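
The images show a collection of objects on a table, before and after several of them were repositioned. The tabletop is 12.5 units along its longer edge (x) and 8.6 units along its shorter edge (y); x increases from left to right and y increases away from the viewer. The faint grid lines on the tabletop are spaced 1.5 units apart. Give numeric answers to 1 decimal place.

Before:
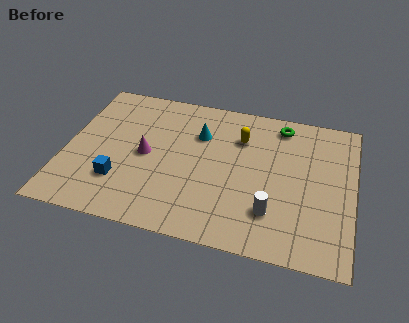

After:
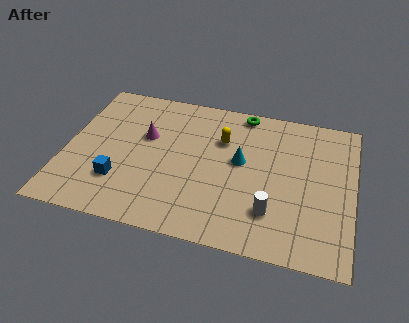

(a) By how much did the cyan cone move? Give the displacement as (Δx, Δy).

(1.9, -1.2)

From the two frames, the cyan cone sits at roughly (5.7, 6.0) before and (7.6, 4.8) after.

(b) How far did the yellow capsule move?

0.9

The yellow capsule was near (7.5, 6.2) before and (6.7, 5.9) after, so it travelled √(0.8² + 0.3²) ≈ 0.9 units.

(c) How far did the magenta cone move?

1.1

The magenta cone moved from about (3.5, 4.2) to (3.4, 5.3), a distance of √(0.1² + 1.1²) ≈ 1.1.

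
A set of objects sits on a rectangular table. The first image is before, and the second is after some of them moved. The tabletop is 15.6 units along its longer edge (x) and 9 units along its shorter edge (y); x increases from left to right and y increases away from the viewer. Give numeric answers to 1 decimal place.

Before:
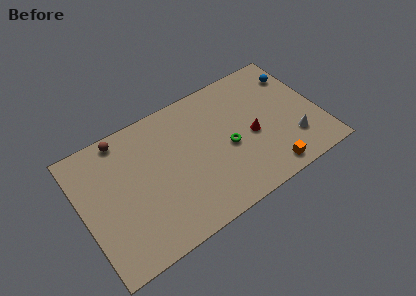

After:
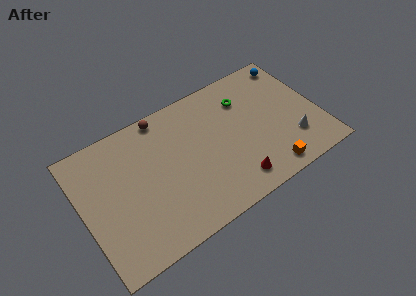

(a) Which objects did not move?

the white cone and the orange cube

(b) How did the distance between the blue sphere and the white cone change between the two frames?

+0.9

The distance was about 4.6 in the first image and 5.5 in the second, so they moved 0.9 units further apart.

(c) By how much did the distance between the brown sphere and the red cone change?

-1.3

Before: roughly 9.0 units apart; after: 7.7. That's 1.3 units closer together.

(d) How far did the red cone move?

3.0

The red cone was near (11.1, 4.0) before and (9.5, 1.5) after, so it travelled √(1.6² + 2.5²) ≈ 3.0 units.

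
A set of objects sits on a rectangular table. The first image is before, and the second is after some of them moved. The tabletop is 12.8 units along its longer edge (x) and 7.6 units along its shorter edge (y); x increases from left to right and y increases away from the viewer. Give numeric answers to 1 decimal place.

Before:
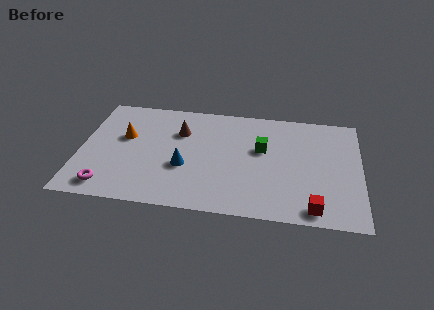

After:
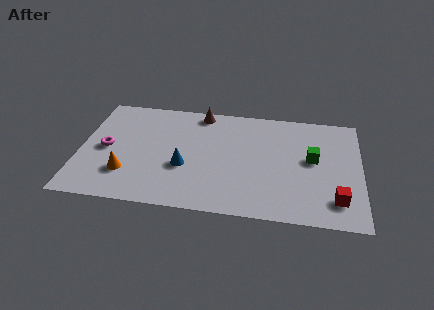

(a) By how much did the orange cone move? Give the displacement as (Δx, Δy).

(0.2, -2.5)

From the two frames, the orange cone sits at roughly (2.0, 4.6) before and (2.2, 2.1) after.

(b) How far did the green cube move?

2.3

From (8.3, 4.6) to (10.6, 4.2), the green cube covered √(2.3² + 0.4²) ≈ 2.3 units.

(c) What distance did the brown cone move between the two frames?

1.7

The brown cone moved from about (4.5, 5.3) to (5.4, 6.8), a distance of √(0.9² + 1.5²) ≈ 1.7.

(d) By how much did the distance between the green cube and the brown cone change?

+1.9

The distance was about 3.9 in the first image and 5.8 in the second, so they moved 1.9 units further apart.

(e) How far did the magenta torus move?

2.6

From (1.4, 1.1) to (1.2, 3.7), the magenta torus covered √(0.2² + 2.6²) ≈ 2.6 units.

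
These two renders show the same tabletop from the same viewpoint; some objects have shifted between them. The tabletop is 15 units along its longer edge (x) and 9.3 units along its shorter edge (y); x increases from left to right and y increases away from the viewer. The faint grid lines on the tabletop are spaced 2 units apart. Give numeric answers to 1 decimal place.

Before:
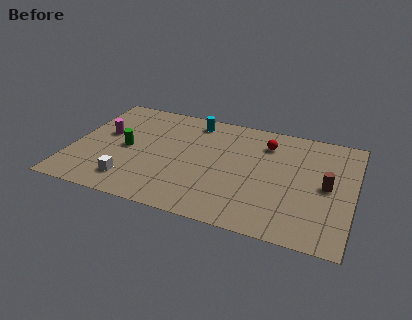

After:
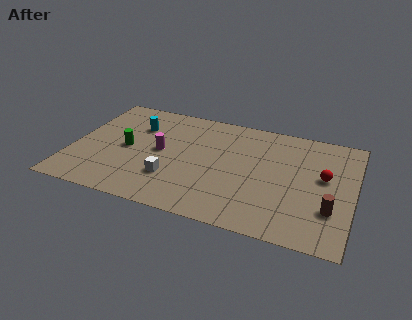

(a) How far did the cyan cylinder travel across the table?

3.3

From (6.2, 8.0) to (3.2, 6.6), the cyan cylinder covered √(3.0² + 1.4²) ≈ 3.3 units.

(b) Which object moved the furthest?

the red sphere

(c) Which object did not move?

the green cylinder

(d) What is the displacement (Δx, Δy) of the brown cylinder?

(0.3, -1.8)

The brown cylinder was at about (13.6, 4.6) and moved to about (13.9, 2.8).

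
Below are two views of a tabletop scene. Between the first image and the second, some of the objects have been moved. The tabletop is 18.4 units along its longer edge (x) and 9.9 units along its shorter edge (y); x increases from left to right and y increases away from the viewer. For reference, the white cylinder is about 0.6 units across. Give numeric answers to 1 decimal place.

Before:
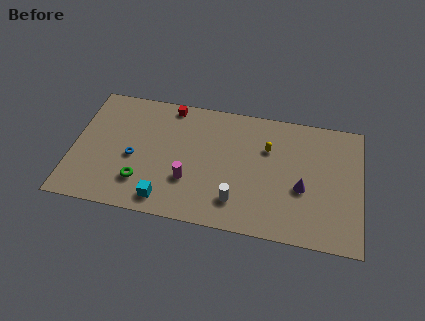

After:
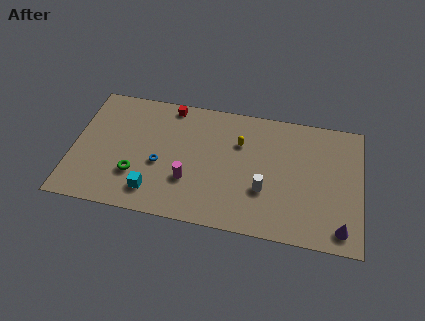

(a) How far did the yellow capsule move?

1.8

The yellow capsule moved from about (12.4, 6.7) to (10.6, 6.8), a distance of √(1.8² + 0.1²) ≈ 1.8.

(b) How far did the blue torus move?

1.7

The blue torus was near (3.9, 4.3) before and (5.6, 4.1) after, so it travelled √(1.7² + 0.2²) ≈ 1.7 units.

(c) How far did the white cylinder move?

2.1

The white cylinder was near (10.6, 2.2) before and (12.3, 3.4) after, so it travelled √(1.7² + 1.2²) ≈ 2.1 units.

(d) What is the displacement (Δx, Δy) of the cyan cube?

(-0.8, 0.5)

From the two frames, the cyan cube sits at roughly (6.1, 1.4) before and (5.3, 1.9) after.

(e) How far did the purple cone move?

3.6

The purple cone was near (14.7, 4.0) before and (17.2, 1.4) after, so it travelled √(2.5² + 2.6²) ≈ 3.6 units.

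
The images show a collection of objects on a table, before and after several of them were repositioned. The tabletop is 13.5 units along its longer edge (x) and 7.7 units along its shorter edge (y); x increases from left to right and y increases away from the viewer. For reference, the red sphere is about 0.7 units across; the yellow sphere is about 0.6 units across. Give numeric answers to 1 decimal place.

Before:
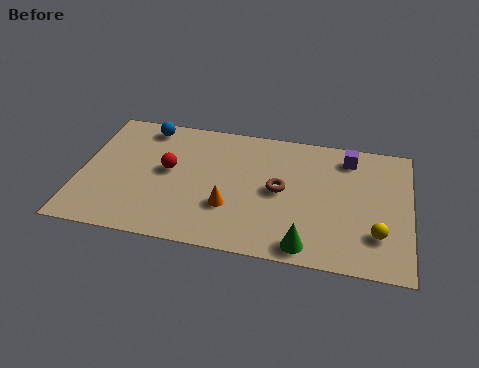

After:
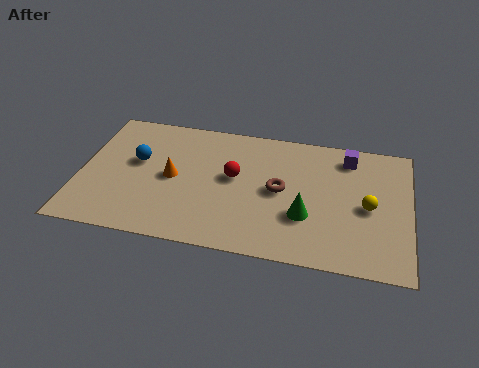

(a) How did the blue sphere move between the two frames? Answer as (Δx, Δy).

(-0.2, -2.2)

The blue sphere was at about (2.5, 6.7) and moved to about (2.3, 4.5).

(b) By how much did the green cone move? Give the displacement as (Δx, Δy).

(-0.1, 1.7)

The green cone started near (9.4, 0.9) and ended near (9.3, 2.6).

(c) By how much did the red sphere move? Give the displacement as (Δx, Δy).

(2.7, 0.1)

The red sphere was at about (3.6, 4.2) and moved to about (6.3, 4.3).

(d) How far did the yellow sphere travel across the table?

1.6

From (12.2, 2.1) to (11.8, 3.6), the yellow sphere covered √(0.4² + 1.5²) ≈ 1.6 units.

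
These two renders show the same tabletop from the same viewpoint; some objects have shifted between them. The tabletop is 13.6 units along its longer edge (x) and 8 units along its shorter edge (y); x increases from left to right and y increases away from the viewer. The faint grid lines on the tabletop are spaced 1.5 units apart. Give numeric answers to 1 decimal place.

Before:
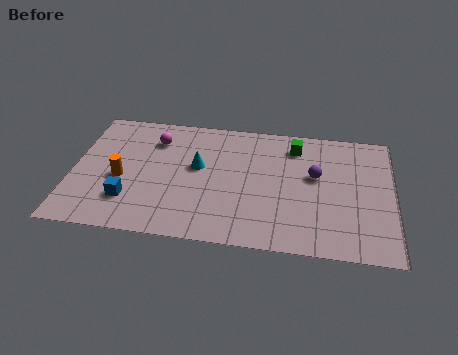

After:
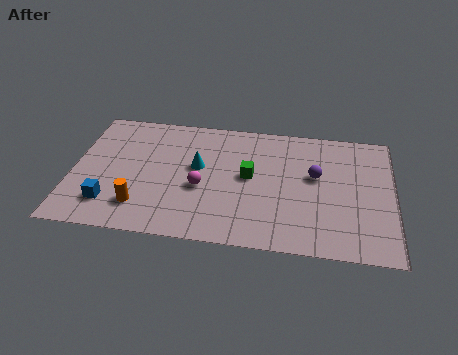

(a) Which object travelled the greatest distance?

the magenta sphere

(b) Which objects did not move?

the cyan cone and the purple sphere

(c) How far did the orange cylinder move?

1.8

The orange cylinder moved from about (2.1, 3.4) to (3.0, 1.8), a distance of √(0.9² + 1.6²) ≈ 1.8.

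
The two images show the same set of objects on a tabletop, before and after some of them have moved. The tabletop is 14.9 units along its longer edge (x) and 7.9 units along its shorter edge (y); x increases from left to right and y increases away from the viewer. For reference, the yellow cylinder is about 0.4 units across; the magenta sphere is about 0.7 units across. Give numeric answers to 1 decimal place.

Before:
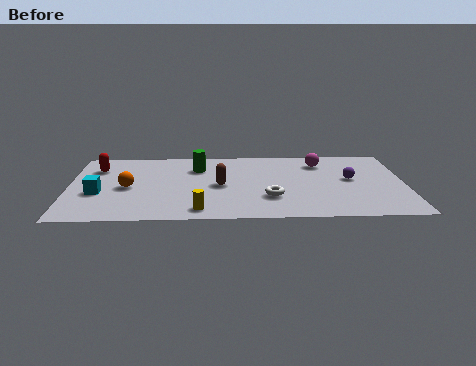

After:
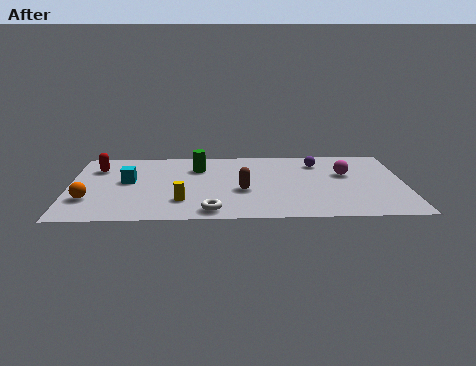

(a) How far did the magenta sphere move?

1.7

The magenta sphere was near (11.2, 6.2) before and (12.3, 4.9) after, so it travelled √(1.1² + 1.3²) ≈ 1.7 units.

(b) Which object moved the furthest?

the white torus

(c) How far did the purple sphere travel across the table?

2.4

The purple sphere was near (12.5, 4.3) before and (11.1, 6.2) after, so it travelled √(1.4² + 1.9²) ≈ 2.4 units.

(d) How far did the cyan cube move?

1.8

The cyan cube moved from about (1.3, 3.1) to (2.6, 4.4), a distance of √(1.3² + 1.3²) ≈ 1.8.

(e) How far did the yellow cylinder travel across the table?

1.3

From (5.8, 1.1) to (5.0, 2.1), the yellow cylinder covered √(0.8² + 1.0²) ≈ 1.3 units.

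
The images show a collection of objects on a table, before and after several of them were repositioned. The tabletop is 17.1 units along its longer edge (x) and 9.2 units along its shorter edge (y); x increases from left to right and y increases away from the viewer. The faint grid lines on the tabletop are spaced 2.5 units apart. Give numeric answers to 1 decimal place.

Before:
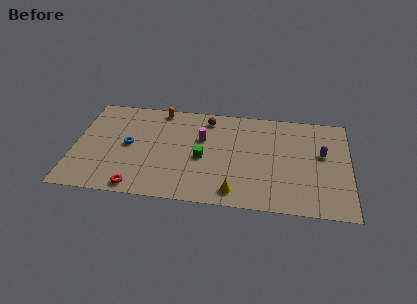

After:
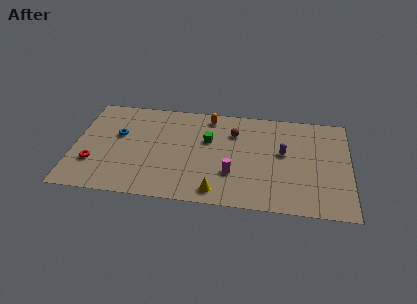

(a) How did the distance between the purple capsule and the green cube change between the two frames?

-2.8

They were about 7.5 units apart before and 4.7 after — 2.8 units closer together.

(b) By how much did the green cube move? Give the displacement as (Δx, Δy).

(0.3, 1.7)

From the two frames, the green cube sits at roughly (8.0, 4.1) before and (8.3, 5.8) after.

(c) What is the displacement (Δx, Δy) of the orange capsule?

(3.1, -0.3)

The orange capsule started near (5.2, 8.3) and ended near (8.3, 8.0).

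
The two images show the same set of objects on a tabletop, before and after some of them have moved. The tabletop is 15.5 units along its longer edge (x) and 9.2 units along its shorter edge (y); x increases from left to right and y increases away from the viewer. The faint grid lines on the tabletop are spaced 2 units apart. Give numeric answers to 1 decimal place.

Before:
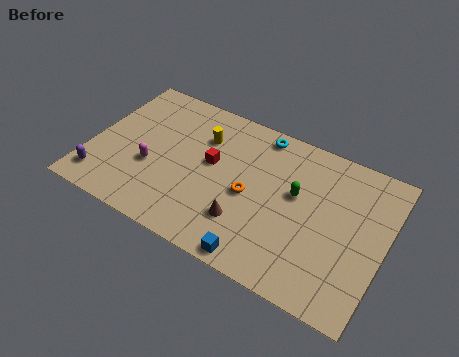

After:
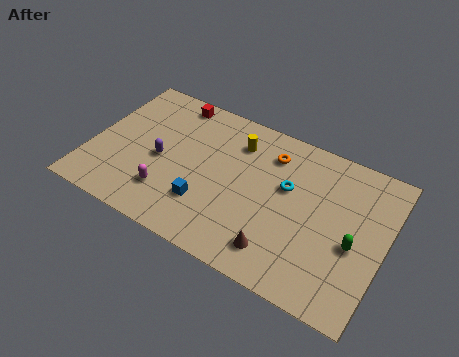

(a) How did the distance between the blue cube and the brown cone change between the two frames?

+2.1

Before: roughly 2.0 units apart; after: 4.1. That's 2.1 units further apart.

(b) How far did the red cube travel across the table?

4.0

The red cube was near (6.3, 5.2) before and (3.7, 8.2) after, so it travelled √(2.6² + 3.0²) ≈ 4.0 units.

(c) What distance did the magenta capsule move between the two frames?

1.6

The magenta capsule was near (3.3, 3.5) before and (4.4, 2.3) after, so it travelled √(1.1² + 1.2²) ≈ 1.6 units.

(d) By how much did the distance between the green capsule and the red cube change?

+6.7

Before: roughly 4.5 units apart; after: 11.2. That's 6.7 units further apart.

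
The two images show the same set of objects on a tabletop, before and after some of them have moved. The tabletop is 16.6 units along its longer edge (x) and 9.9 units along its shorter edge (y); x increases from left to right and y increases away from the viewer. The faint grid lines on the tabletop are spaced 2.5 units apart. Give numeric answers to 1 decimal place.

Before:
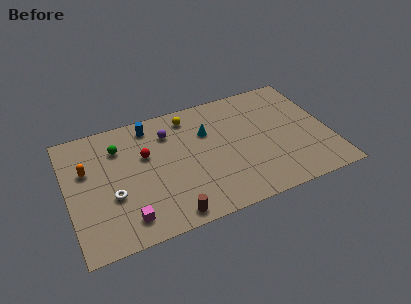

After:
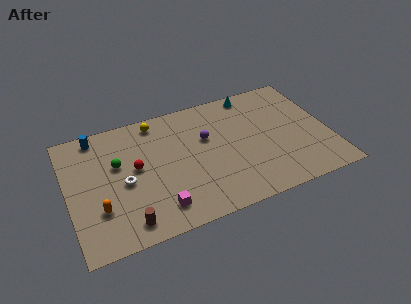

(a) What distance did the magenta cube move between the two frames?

2.0

The magenta cube was near (3.4, 1.7) before and (5.4, 1.8) after, so it travelled √(2.0² + 0.1²) ≈ 2.0 units.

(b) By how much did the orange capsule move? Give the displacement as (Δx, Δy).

(0.5, -3.3)

The orange capsule was at about (1.3, 6.3) and moved to about (1.8, 3.0).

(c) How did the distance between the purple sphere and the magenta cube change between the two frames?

-1.0

Before: roughly 6.6 units apart; after: 5.6. That's 1.0 units closer together.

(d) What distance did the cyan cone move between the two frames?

3.9

The cyan cone moved from about (9.0, 6.7) to (12.2, 8.9), a distance of √(3.2² + 2.2²) ≈ 3.9.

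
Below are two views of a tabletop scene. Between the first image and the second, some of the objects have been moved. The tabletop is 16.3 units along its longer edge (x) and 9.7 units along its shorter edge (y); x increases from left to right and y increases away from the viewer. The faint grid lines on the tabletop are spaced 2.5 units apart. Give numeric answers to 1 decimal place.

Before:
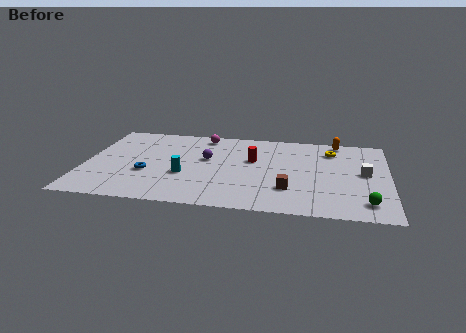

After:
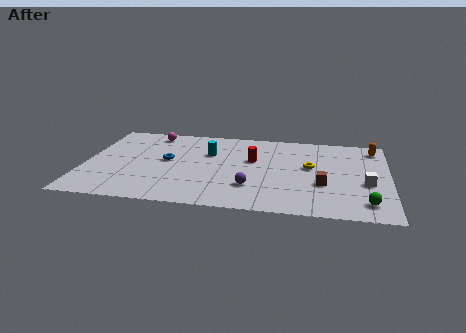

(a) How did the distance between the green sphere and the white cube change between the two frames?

-1.2

Before: roughly 3.4 units apart; after: 2.2. That's 1.2 units closer together.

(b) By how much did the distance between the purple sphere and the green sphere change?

-3.3

They were about 9.5 units apart before and 6.2 after — 3.3 units closer together.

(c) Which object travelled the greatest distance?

the purple sphere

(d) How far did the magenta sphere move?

2.8

The magenta sphere was near (6.2, 8.5) before and (3.4, 8.4) after, so it travelled √(2.8² + 0.1²) ≈ 2.8 units.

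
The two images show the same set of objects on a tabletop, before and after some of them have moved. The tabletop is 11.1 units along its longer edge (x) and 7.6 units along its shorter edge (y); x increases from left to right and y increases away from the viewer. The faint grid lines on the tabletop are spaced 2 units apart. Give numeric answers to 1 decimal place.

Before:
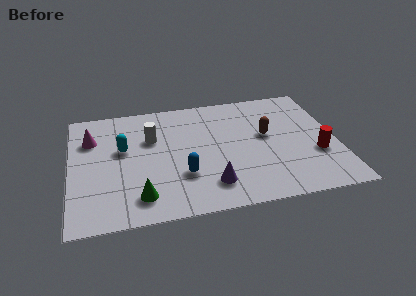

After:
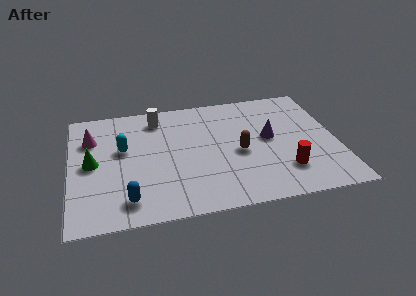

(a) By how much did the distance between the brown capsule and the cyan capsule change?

-1.1

They were about 6.0 units apart before and 4.9 after — 1.1 units closer together.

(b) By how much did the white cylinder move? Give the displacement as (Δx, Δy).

(0.3, 1.3)

The white cylinder started near (3.4, 5.0) and ended near (3.7, 6.3).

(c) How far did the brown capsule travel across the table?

1.5

The brown capsule was near (8.2, 4.3) before and (7.0, 3.4) after, so it travelled √(1.2² + 0.9²) ≈ 1.5 units.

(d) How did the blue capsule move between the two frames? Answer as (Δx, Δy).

(-2.3, -1.1)

The blue capsule started near (4.6, 2.4) and ended near (2.3, 1.3).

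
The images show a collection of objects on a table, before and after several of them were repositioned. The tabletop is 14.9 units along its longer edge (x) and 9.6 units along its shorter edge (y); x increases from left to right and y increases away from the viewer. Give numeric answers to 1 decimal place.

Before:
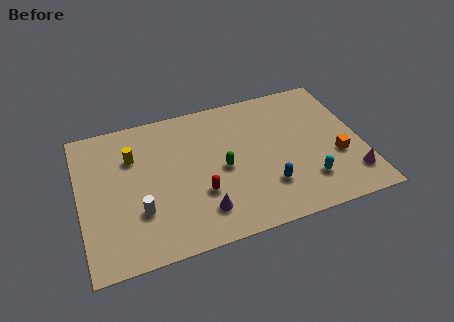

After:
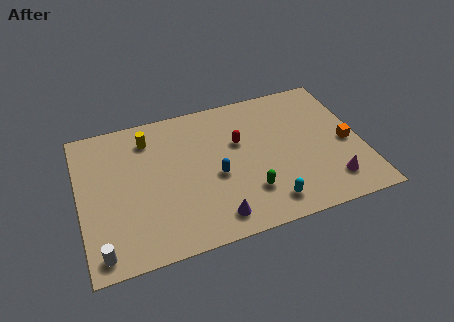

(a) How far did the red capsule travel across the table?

3.6

The red capsule moved from about (6.2, 3.2) to (8.5, 6.0), a distance of √(2.3² + 2.8²) ≈ 3.6.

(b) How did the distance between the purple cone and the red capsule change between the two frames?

+3.7

Before: roughly 1.2 units apart; after: 4.9. That's 3.7 units further apart.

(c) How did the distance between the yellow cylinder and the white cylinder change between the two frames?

+3.5

The distance was about 3.7 in the first image and 7.2 in the second, so they moved 3.5 units further apart.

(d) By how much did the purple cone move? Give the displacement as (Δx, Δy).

(0.6, -0.6)

The purple cone started near (6.2, 2.0) and ended near (6.8, 1.4).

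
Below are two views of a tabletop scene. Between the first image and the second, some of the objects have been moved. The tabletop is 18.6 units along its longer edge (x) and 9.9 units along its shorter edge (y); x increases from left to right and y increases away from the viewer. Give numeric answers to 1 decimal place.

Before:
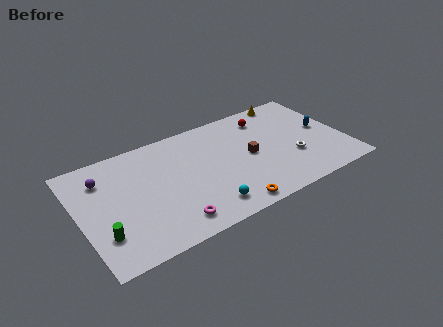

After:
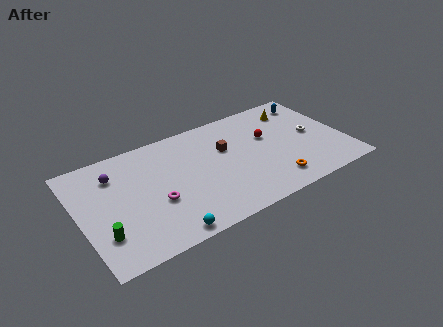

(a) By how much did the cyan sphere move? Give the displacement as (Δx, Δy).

(-3.0, -0.8)

From the two frames, the cyan sphere sits at roughly (8.3, 1.7) before and (5.3, 0.9) after.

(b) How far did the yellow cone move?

1.2

The yellow cone was near (15.5, 9.1) before and (15.7, 7.9) after, so it travelled √(0.2² + 1.2²) ≈ 1.2 units.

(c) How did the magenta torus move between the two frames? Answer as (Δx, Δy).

(-0.8, 2.2)

The magenta torus was at about (5.9, 1.6) and moved to about (5.1, 3.8).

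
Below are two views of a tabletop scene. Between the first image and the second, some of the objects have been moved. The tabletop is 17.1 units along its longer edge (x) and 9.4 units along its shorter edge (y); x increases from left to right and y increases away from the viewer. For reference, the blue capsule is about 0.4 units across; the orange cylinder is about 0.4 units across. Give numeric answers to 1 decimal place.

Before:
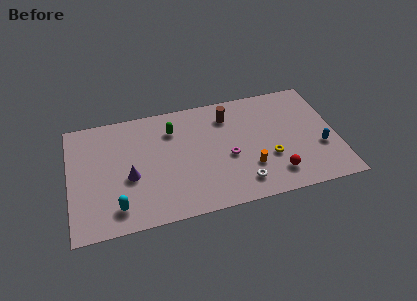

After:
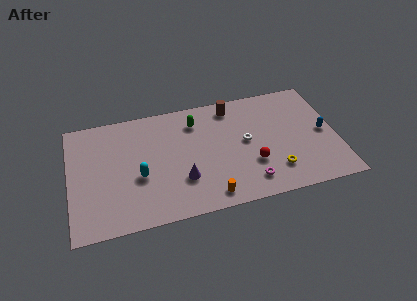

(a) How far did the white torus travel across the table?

3.3

From (10.8, 1.7) to (11.3, 5.0), the white torus covered √(0.5² + 3.3²) ≈ 3.3 units.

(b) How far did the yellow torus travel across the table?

1.1

The yellow torus moved from about (12.7, 3.3) to (13.0, 2.2), a distance of √(0.3² + 1.1²) ≈ 1.1.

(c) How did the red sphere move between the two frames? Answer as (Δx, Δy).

(-1.4, 1.2)

The red sphere started near (13.0, 1.9) and ended near (11.6, 3.1).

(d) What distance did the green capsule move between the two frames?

1.5

The green capsule was near (6.7, 7.1) before and (8.2, 7.4) after, so it travelled √(1.5² + 0.3²) ≈ 1.5 units.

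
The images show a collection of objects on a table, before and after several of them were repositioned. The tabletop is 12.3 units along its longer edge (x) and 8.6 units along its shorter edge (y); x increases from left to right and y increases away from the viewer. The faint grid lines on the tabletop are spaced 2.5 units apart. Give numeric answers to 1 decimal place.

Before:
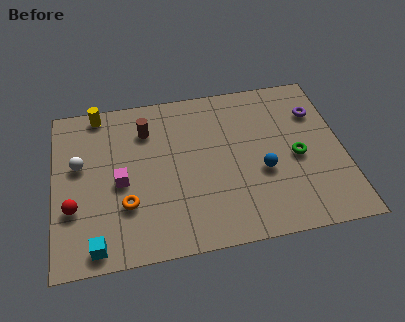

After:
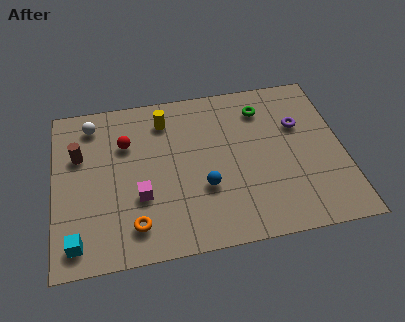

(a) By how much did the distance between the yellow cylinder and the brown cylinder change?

+1.5

The distance was about 2.4 in the first image and 3.9 in the second, so they moved 1.5 units further apart.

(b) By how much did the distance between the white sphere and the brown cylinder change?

-1.5

The distance was about 3.2 in the first image and 1.7 in the second, so they moved 1.5 units closer together.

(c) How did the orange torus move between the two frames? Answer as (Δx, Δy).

(0.3, -1.1)

The orange torus was at about (3.0, 2.7) and moved to about (3.3, 1.6).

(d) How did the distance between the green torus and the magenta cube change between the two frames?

-0.9

Before: roughly 7.5 units apart; after: 6.6. That's 0.9 units closer together.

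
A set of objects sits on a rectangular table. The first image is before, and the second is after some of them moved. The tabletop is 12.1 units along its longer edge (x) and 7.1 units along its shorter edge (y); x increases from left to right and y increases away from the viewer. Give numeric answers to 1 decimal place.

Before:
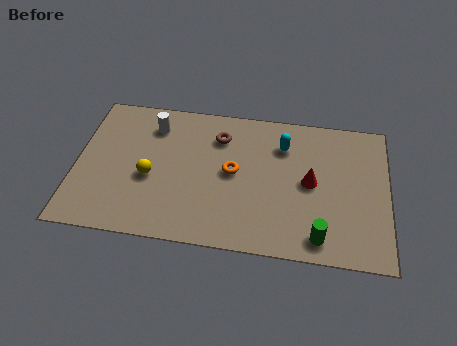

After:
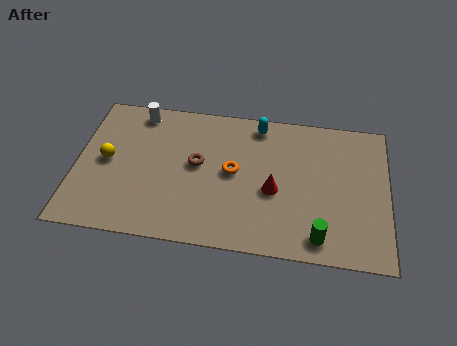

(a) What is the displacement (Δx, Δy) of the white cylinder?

(-0.6, 0.6)

From the two frames, the white cylinder sits at roughly (2.9, 5.6) before and (2.3, 6.2) after.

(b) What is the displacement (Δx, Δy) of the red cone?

(-1.4, -0.6)

From the two frames, the red cone sits at roughly (9.1, 3.6) before and (7.7, 3.0) after.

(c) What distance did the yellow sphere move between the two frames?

1.8

The yellow sphere was near (2.9, 3.0) before and (1.2, 3.6) after, so it travelled √(1.7² + 0.6²) ≈ 1.8 units.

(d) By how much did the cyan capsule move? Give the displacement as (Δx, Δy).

(-1.0, 0.9)

From the two frames, the cyan capsule sits at roughly (8.0, 5.3) before and (7.0, 6.2) after.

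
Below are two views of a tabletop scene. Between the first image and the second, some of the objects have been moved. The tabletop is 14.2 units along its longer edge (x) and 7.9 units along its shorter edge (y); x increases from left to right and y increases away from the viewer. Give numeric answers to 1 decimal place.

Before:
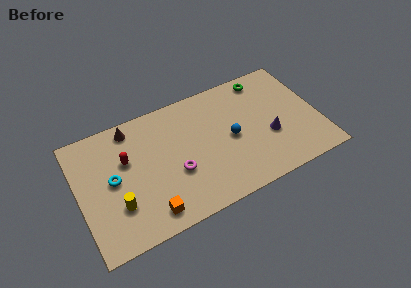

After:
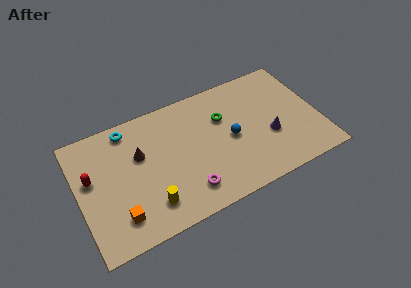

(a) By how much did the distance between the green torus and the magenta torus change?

-2.5

Before: roughly 7.0 units apart; after: 4.5. That's 2.5 units closer together.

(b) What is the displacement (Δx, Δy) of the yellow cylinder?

(1.8, -0.7)

The yellow cylinder started near (2.1, 2.4) and ended near (3.9, 1.7).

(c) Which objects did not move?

the blue sphere and the purple cone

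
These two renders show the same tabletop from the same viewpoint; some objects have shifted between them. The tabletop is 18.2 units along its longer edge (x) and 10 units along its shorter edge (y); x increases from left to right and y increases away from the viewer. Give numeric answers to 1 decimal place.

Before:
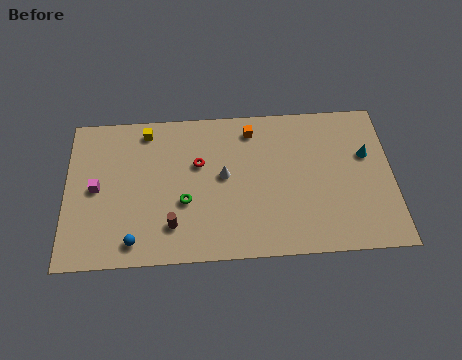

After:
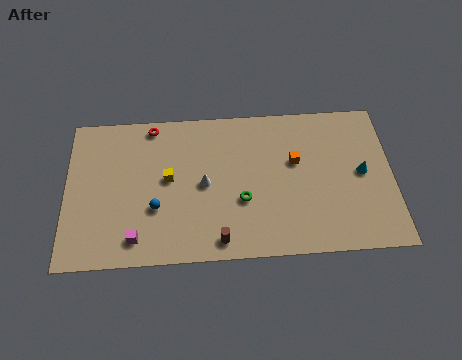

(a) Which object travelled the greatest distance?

the magenta cube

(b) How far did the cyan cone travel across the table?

1.2

The cyan cone was near (16.8, 6.3) before and (16.5, 5.1) after, so it travelled √(0.3² + 1.2²) ≈ 1.2 units.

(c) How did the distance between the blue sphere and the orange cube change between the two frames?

-1.4

The distance was about 9.6 in the first image and 8.2 in the second, so they moved 1.4 units closer together.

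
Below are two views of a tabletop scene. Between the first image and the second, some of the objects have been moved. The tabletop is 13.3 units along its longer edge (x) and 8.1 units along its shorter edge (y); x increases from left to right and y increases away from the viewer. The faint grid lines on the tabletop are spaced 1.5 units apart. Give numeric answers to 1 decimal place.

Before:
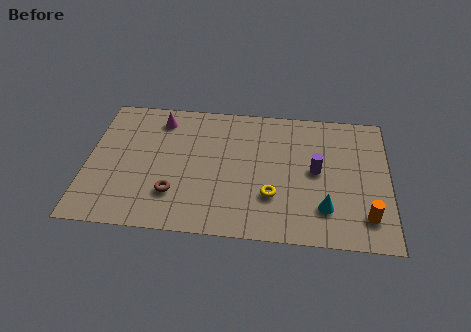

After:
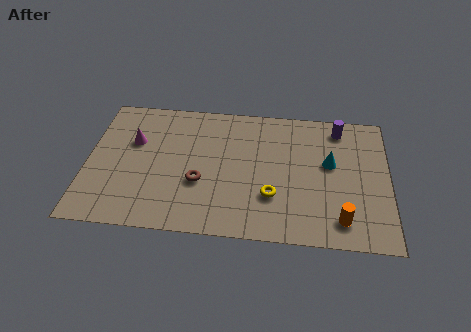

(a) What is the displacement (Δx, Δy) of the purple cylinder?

(1.0, 2.7)

The purple cylinder was at about (10.1, 4.2) and moved to about (11.1, 6.9).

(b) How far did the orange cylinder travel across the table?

1.1

The orange cylinder moved from about (12.3, 1.7) to (11.2, 1.4), a distance of √(1.1² + 0.3²) ≈ 1.1.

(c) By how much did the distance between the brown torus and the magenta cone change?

-0.9

Before: roughly 4.6 units apart; after: 3.7. That's 0.9 units closer together.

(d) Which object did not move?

the yellow torus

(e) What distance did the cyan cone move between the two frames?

2.7

The cyan cone was near (10.5, 2.0) before and (10.7, 4.7) after, so it travelled √(0.2² + 2.7²) ≈ 2.7 units.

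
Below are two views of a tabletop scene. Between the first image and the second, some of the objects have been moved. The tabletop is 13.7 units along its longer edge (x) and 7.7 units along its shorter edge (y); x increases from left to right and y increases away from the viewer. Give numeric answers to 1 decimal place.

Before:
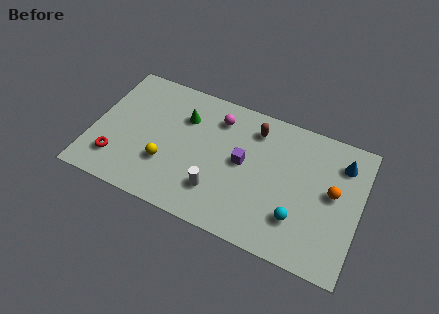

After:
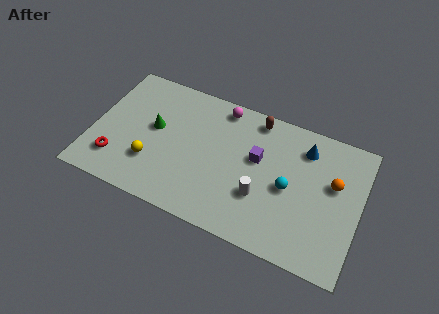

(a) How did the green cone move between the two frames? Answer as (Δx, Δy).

(-1.4, -1.2)

The green cone was at about (4.5, 5.5) and moved to about (3.1, 4.3).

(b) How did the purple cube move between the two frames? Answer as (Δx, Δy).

(0.7, 0.5)

The purple cube started near (7.7, 4.1) and ended near (8.4, 4.6).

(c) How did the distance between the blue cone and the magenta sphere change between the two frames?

-1.9

The distance was about 6.4 in the first image and 4.5 in the second, so they moved 1.9 units closer together.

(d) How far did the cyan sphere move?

1.6

From (10.7, 2.1) to (10.1, 3.6), the cyan sphere covered √(0.6² + 1.5²) ≈ 1.6 units.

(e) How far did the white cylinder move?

2.3

The white cylinder moved from about (6.6, 2.0) to (8.8, 2.6), a distance of √(2.2² + 0.6²) ≈ 2.3.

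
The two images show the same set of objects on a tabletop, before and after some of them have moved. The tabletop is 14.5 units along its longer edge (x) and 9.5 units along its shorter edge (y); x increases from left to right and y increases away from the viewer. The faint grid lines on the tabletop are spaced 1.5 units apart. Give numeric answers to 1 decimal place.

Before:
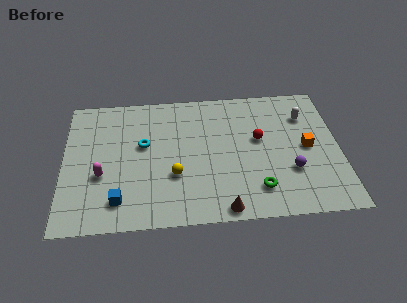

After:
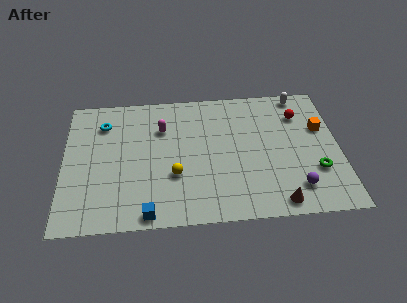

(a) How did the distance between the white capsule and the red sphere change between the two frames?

-1.4

Before: roughly 2.9 units apart; after: 1.5. That's 1.4 units closer together.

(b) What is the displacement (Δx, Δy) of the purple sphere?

(0.2, -1.2)

The purple sphere was at about (11.9, 3.1) and moved to about (12.1, 1.9).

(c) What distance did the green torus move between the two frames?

3.3

The green torus moved from about (10.1, 2.0) to (13.2, 3.0), a distance of √(3.1² + 1.0²) ≈ 3.3.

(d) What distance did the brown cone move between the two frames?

2.8

The brown cone moved from about (8.3, 0.8) to (11.1, 1.0), a distance of √(2.8² + 0.2²) ≈ 2.8.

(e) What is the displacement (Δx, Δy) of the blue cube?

(1.5, -1.0)

The blue cube was at about (2.9, 1.8) and moved to about (4.4, 0.8).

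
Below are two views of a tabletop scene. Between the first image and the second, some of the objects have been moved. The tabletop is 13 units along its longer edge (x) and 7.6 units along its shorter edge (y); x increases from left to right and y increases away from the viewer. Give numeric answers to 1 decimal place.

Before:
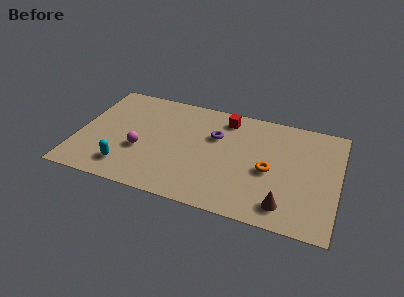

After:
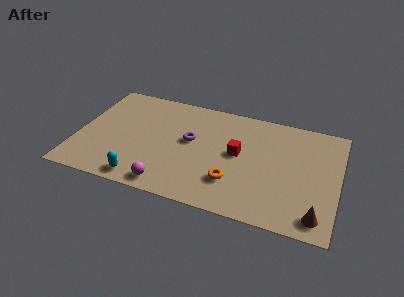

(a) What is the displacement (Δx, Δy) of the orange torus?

(-1.7, -1.3)

From the two frames, the orange torus sits at roughly (9.6, 3.4) before and (7.9, 2.1) after.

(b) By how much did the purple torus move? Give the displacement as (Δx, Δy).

(-1.2, -0.7)

From the two frames, the purple torus sits at roughly (6.8, 5.0) before and (5.6, 4.3) after.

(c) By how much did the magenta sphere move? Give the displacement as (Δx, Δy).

(1.6, -2.0)

From the two frames, the magenta sphere sits at roughly (3.2, 2.9) before and (4.8, 0.9) after.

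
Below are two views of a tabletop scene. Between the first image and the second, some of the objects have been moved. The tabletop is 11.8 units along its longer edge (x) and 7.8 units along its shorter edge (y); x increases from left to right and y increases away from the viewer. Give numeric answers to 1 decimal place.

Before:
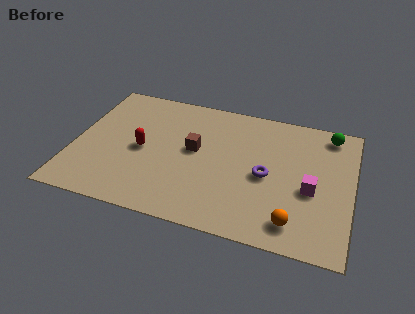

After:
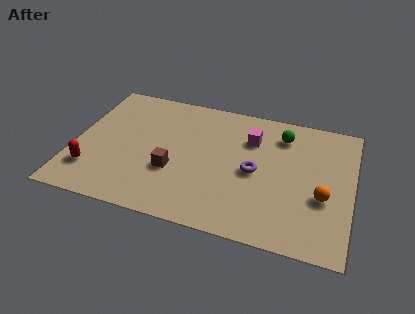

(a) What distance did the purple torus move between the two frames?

0.5

From (8.2, 3.6) to (7.7, 3.7), the purple torus covered √(0.5² + 0.1²) ≈ 0.5 units.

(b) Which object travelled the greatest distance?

the magenta cube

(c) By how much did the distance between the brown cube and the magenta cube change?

-0.9

They were about 5.1 units apart before and 4.2 after — 0.9 units closer together.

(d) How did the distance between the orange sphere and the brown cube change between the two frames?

+1.0

The distance was about 5.3 in the first image and 6.3 in the second, so they moved 1.0 units further apart.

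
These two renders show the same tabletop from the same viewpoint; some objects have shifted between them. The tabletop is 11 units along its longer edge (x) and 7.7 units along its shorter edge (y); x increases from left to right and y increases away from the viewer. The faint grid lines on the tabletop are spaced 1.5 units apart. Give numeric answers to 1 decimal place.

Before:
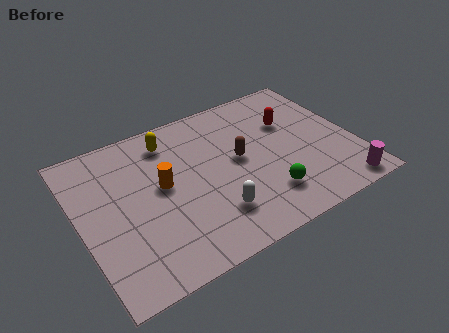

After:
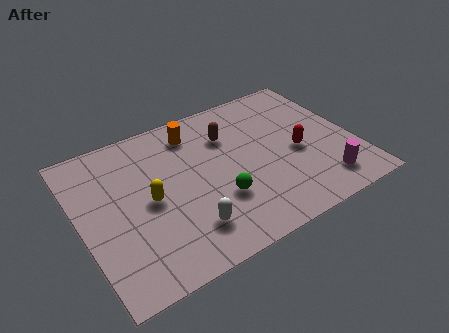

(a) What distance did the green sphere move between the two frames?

1.9

The green sphere was near (7.1, 1.8) before and (5.3, 2.5) after, so it travelled √(1.8² + 0.7²) ≈ 1.9 units.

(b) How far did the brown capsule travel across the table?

1.4

The brown capsule was near (6.4, 4.1) before and (6.2, 5.5) after, so it travelled √(0.2² + 1.4²) ≈ 1.4 units.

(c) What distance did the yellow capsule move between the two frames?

2.9

From (3.9, 6.3) to (2.7, 3.7), the yellow capsule covered √(1.2² + 2.6²) ≈ 2.9 units.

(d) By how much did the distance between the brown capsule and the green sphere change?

+0.7

The distance was about 2.4 in the first image and 3.1 in the second, so they moved 0.7 units further apart.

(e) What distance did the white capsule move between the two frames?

1.1

From (5.0, 1.9) to (3.9, 1.7), the white capsule covered √(1.1² + 0.2²) ≈ 1.1 units.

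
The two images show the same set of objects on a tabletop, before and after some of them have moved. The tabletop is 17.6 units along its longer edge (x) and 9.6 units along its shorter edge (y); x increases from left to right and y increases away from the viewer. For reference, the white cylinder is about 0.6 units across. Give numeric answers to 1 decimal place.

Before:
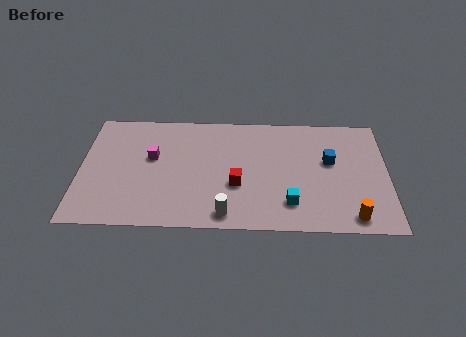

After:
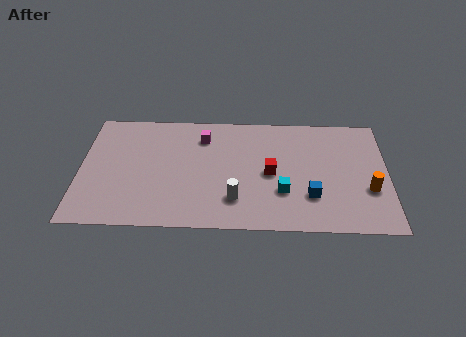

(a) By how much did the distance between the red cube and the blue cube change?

-2.8

They were about 5.7 units apart before and 2.9 after — 2.8 units closer together.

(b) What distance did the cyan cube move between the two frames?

1.0

From (12.0, 2.2) to (11.6, 3.1), the cyan cube covered √(0.4² + 0.9²) ≈ 1.0 units.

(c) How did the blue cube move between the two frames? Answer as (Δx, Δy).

(-1.1, -2.9)

The blue cube started near (14.3, 5.7) and ended near (13.2, 2.8).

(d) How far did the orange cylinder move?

2.4

From (15.5, 1.2) to (16.5, 3.4), the orange cylinder covered √(1.0² + 2.2²) ≈ 2.4 units.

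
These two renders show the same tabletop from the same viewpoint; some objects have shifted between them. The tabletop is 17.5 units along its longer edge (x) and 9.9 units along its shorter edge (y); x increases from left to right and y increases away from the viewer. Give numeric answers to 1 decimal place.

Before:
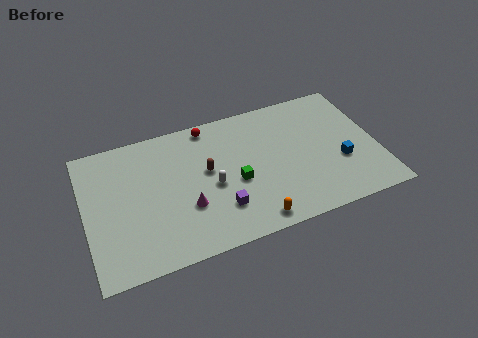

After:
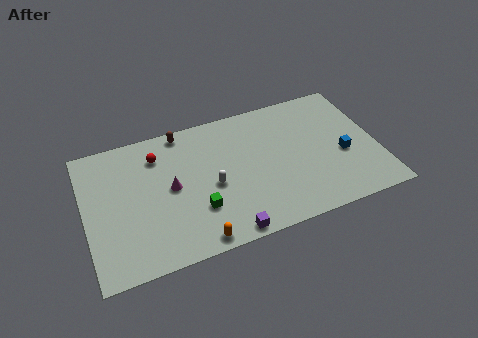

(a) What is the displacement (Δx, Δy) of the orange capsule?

(-3.4, -0.2)

From the two frames, the orange capsule sits at roughly (9.6, 1.1) before and (6.2, 0.9) after.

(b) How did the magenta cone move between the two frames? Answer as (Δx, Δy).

(-0.8, 1.7)

The magenta cone started near (5.9, 3.4) and ended near (5.1, 5.1).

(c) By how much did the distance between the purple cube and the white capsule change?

+1.8

Before: roughly 1.8 units apart; after: 3.6. That's 1.8 units further apart.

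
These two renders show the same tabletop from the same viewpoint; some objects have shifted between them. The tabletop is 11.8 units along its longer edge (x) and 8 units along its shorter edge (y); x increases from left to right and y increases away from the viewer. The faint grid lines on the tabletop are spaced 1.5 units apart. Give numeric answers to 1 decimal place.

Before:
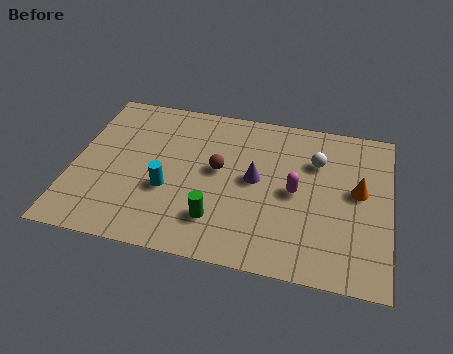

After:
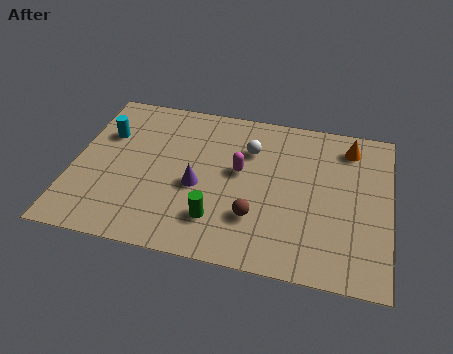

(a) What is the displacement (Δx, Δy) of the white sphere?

(-2.5, 0.1)

From the two frames, the white sphere sits at roughly (9.0, 5.6) before and (6.5, 5.7) after.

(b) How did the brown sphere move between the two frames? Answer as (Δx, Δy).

(1.5, -2.1)

From the two frames, the brown sphere sits at roughly (5.4, 4.4) before and (6.9, 2.3) after.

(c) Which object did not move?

the green cylinder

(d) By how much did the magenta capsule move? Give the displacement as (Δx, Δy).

(-2.1, 0.6)

From the two frames, the magenta capsule sits at roughly (8.3, 3.9) before and (6.2, 4.5) after.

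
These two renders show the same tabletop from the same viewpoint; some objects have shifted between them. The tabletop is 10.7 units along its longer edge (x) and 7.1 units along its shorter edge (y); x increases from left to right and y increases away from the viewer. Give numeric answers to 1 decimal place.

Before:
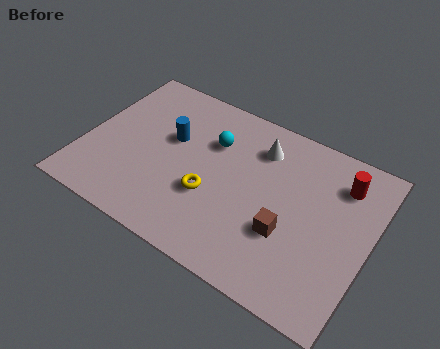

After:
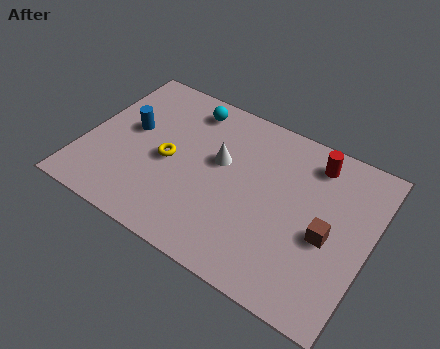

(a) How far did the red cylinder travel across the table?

1.2

The red cylinder moved from about (9.4, 5.5) to (8.3, 5.9), a distance of √(1.1² + 0.4²) ≈ 1.2.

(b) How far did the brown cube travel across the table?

1.5

The brown cube moved from about (7.8, 2.5) to (9.2, 3.1), a distance of √(1.4² + 0.6²) ≈ 1.5.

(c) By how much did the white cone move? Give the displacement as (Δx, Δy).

(-1.3, -1.3)

From the two frames, the white cone sits at roughly (6.3, 5.5) before and (5.0, 4.2) after.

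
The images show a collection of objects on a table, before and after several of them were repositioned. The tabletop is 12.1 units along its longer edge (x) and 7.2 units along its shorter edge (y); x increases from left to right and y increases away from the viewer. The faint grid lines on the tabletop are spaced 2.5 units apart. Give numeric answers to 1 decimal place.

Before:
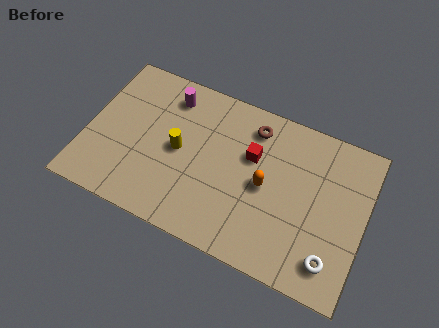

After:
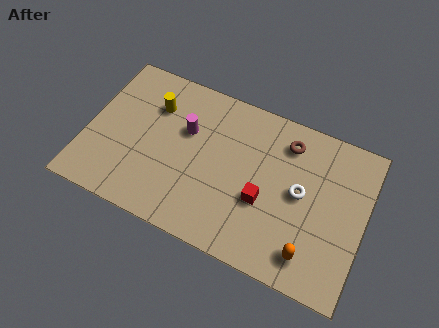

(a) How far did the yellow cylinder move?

2.1

The yellow cylinder moved from about (4.0, 3.6) to (2.7, 5.2), a distance of √(1.3² + 1.6²) ≈ 2.1.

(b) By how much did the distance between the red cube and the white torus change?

-3.2

Before: roughly 5.0 units apart; after: 1.8. That's 3.2 units closer together.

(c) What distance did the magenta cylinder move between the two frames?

1.6

The magenta cylinder moved from about (3.3, 5.9) to (4.2, 4.6), a distance of √(0.9² + 1.3²) ≈ 1.6.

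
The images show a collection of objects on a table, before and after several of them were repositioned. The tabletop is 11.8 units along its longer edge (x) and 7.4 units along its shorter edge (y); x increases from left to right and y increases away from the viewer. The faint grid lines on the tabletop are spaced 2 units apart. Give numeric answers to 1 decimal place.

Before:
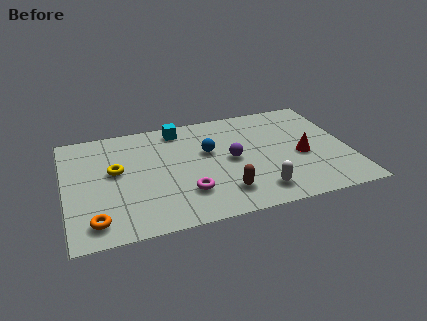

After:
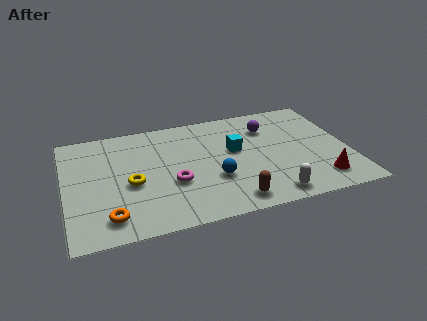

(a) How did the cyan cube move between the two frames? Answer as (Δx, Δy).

(2.2, -2.1)

The cyan cube started near (4.9, 6.4) and ended near (7.1, 4.3).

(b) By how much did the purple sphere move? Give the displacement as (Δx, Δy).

(1.7, 1.8)

From the two frames, the purple sphere sits at roughly (6.9, 3.7) before and (8.6, 5.5) after.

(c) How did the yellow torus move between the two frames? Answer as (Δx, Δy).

(0.6, -1.0)

The yellow torus started near (2.1, 4.2) and ended near (2.7, 3.2).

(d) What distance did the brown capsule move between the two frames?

0.7

From (6.4, 1.6) to (6.7, 1.0), the brown capsule covered √(0.3² + 0.6²) ≈ 0.7 units.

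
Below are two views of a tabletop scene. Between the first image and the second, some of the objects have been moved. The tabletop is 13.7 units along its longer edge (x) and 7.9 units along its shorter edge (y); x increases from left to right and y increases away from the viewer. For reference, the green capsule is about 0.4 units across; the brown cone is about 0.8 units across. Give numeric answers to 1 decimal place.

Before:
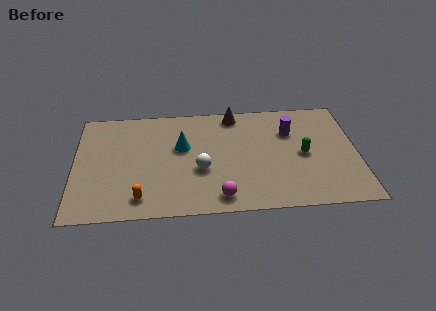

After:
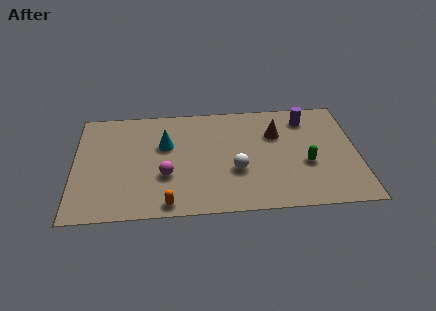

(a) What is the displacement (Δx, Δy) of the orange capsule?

(1.3, -0.5)

From the two frames, the orange capsule sits at roughly (3.2, 1.3) before and (4.5, 0.8) after.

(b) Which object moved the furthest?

the magenta sphere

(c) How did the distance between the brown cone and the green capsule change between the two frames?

-1.9

The distance was about 4.6 in the first image and 2.7 in the second, so they moved 1.9 units closer together.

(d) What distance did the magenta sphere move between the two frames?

3.1

The magenta sphere was near (7.0, 1.1) before and (4.4, 2.8) after, so it travelled √(2.6² + 1.7²) ≈ 3.1 units.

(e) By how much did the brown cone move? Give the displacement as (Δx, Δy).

(2.0, -1.6)

From the two frames, the brown cone sits at roughly (7.8, 7.0) before and (9.8, 5.4) after.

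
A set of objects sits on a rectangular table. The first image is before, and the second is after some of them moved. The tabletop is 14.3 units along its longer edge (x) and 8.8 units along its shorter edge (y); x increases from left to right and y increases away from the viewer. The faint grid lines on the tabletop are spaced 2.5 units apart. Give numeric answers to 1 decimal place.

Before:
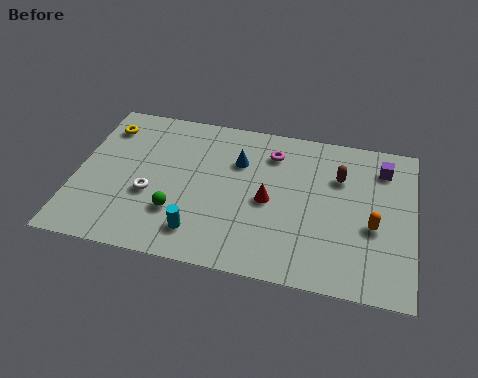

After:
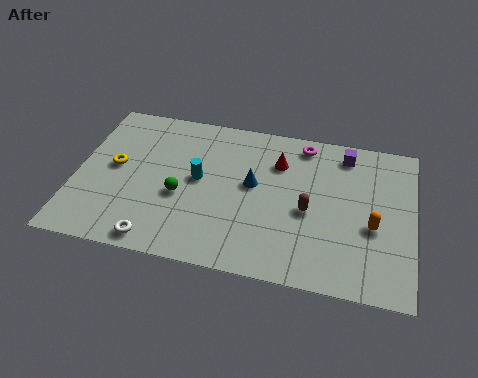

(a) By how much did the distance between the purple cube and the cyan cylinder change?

-2.5

They were about 9.2 units apart before and 6.7 after — 2.5 units closer together.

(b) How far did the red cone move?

2.3

From (8.2, 4.1) to (8.5, 6.4), the red cone covered √(0.3² + 2.3²) ≈ 2.3 units.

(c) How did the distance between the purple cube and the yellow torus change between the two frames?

-1.8

They were about 11.9 units apart before and 10.1 after — 1.8 units closer together.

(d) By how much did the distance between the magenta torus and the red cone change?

-1.2

The distance was about 2.8 in the first image and 1.6 in the second, so they moved 1.2 units closer together.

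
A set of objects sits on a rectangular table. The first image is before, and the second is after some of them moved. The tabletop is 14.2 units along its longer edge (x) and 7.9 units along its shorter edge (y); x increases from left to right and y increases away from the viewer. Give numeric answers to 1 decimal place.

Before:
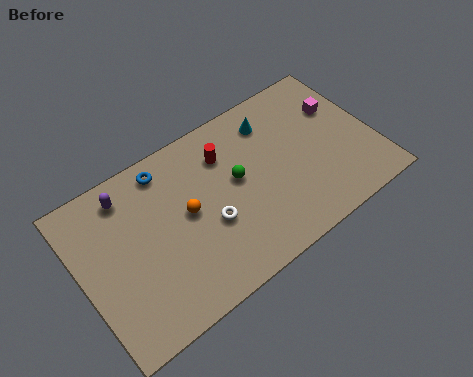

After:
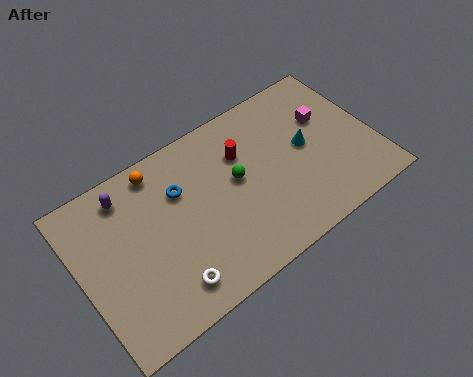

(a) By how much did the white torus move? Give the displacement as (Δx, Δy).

(-2.3, -1.7)

From the two frames, the white torus sits at roughly (6.0, 3.1) before and (3.7, 1.4) after.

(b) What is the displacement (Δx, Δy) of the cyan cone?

(1.3, -2.1)

From the two frames, the cyan cone sits at roughly (9.7, 6.3) before and (11.0, 4.2) after.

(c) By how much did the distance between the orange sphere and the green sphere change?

+1.7

Before: roughly 2.5 units apart; after: 4.2. That's 1.7 units further apart.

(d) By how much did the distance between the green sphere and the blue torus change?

-1.1

The distance was about 3.9 in the first image and 2.8 in the second, so they moved 1.1 units closer together.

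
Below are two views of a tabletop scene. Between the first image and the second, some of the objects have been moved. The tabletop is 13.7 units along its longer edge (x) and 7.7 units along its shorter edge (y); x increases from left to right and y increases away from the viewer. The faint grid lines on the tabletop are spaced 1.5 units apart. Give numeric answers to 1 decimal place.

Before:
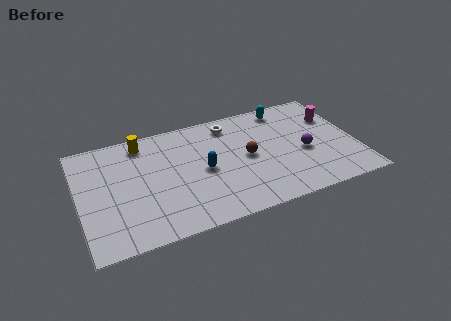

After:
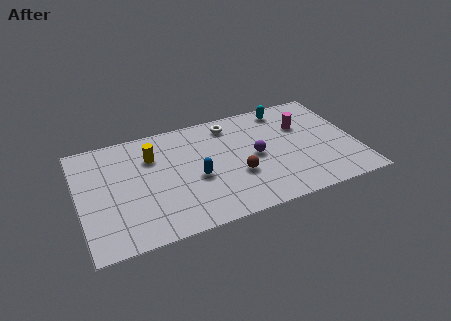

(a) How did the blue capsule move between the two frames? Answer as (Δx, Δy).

(-0.4, -0.4)

The blue capsule started near (6.1, 3.7) and ended near (5.7, 3.3).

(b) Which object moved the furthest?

the purple sphere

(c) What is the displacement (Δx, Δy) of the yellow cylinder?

(0.4, -1.1)

The yellow cylinder was at about (3.3, 6.6) and moved to about (3.7, 5.5).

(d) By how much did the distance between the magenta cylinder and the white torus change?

-1.5

The distance was about 5.2 in the first image and 3.7 in the second, so they moved 1.5 units closer together.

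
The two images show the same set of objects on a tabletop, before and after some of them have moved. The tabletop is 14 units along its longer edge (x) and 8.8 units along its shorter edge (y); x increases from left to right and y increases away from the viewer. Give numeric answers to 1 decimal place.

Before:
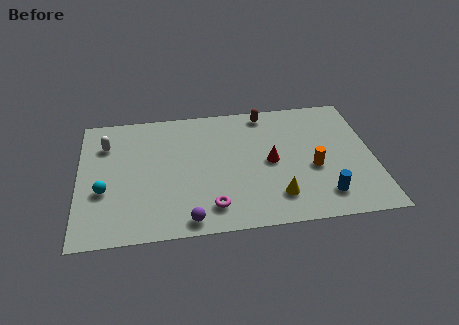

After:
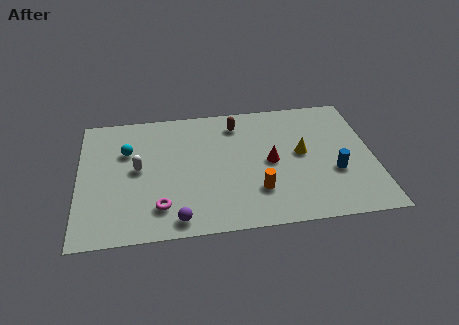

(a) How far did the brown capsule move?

1.5

From (9.0, 7.8) to (7.6, 7.2), the brown capsule covered √(1.4² + 0.6²) ≈ 1.5 units.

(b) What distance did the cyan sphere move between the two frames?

2.8

From (1.2, 3.3) to (2.3, 5.9), the cyan sphere covered √(1.1² + 2.6²) ≈ 2.8 units.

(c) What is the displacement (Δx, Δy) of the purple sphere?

(-0.5, 0.1)

From the two frames, the purple sphere sits at roughly (5.1, 0.9) before and (4.6, 1.0) after.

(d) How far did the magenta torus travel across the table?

2.4

From (6.2, 1.6) to (3.8, 1.9), the magenta torus covered √(2.4² + 0.3²) ≈ 2.4 units.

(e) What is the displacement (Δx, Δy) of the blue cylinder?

(0.6, 1.5)

The blue cylinder started near (11.5, 1.7) and ended near (12.1, 3.2).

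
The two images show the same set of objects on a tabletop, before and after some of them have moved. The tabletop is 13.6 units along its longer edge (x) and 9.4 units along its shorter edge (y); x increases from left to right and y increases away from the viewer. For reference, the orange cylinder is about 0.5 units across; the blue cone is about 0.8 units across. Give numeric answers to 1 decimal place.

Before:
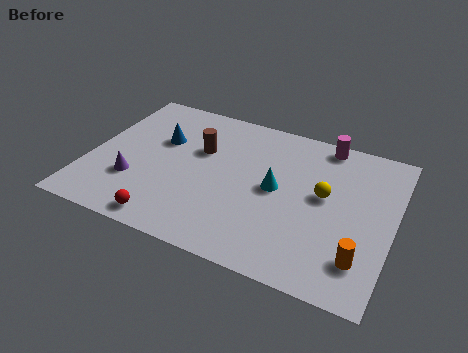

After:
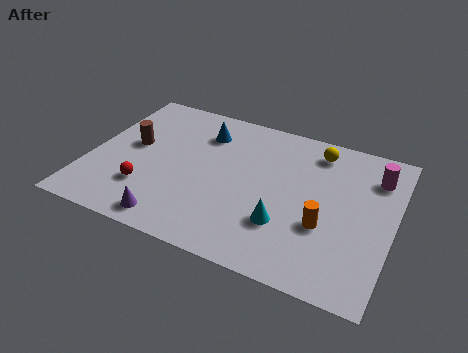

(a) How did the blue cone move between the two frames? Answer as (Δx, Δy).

(1.8, 1.2)

From the two frames, the blue cone sits at roughly (3.0, 6.0) before and (4.8, 7.2) after.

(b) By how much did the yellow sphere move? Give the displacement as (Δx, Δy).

(-0.6, 2.7)

The yellow sphere started near (10.5, 5.2) and ended near (9.9, 7.9).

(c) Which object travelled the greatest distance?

the brown cylinder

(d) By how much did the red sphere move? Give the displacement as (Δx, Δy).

(-1.2, 1.6)

From the two frames, the red sphere sits at roughly (4.0, 1.0) before and (2.8, 2.6) after.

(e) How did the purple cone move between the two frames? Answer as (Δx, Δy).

(2.0, -1.8)

The purple cone started near (2.2, 2.9) and ended near (4.2, 1.1).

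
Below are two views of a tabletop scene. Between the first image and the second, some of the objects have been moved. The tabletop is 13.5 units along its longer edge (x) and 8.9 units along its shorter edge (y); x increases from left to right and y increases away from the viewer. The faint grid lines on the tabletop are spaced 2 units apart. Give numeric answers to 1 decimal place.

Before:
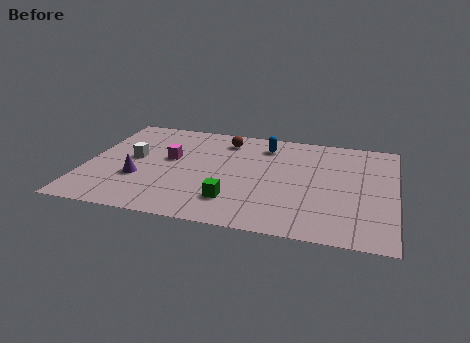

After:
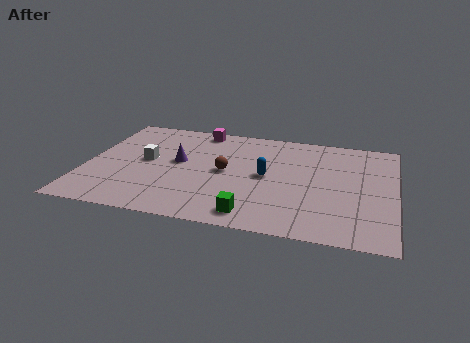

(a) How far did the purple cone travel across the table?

2.4

From (2.4, 3.1) to (4.0, 4.9), the purple cone covered √(1.6² + 1.8²) ≈ 2.4 units.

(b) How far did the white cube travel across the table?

0.6

From (2.0, 4.8) to (2.6, 4.7), the white cube covered √(0.6² + 0.1²) ≈ 0.6 units.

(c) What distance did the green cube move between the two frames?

1.3

The green cube moved from about (6.6, 2.1) to (7.5, 1.2), a distance of √(0.9² + 0.9²) ≈ 1.3.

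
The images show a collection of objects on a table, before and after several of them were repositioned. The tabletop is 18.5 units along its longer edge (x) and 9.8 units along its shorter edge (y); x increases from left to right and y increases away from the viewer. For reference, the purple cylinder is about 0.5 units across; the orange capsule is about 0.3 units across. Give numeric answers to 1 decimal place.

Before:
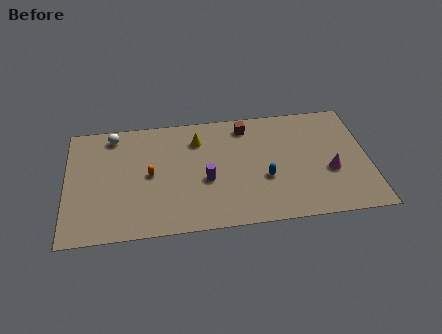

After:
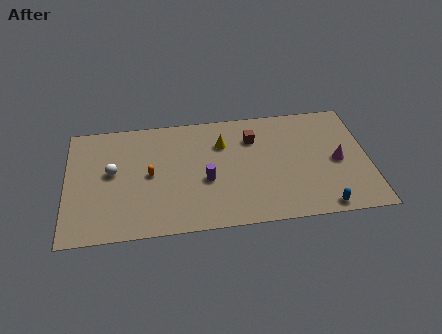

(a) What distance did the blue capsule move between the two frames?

4.4

The blue capsule moved from about (12.1, 3.7) to (15.5, 0.9), a distance of √(3.4² + 2.8²) ≈ 4.4.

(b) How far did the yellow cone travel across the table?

1.6

From (8.1, 7.5) to (9.6, 7.0), the yellow cone covered √(1.5² + 0.5²) ≈ 1.6 units.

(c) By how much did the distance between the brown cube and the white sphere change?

+0.7

Before: roughly 8.2 units apart; after: 8.9. That's 0.7 units further apart.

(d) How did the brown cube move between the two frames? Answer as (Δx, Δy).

(0.4, -1.1)

From the two frames, the brown cube sits at roughly (11.1, 8.3) before and (11.5, 7.2) after.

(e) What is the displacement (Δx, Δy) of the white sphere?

(-0.1, -3.1)

From the two frames, the white sphere sits at roughly (2.9, 8.5) before and (2.8, 5.4) after.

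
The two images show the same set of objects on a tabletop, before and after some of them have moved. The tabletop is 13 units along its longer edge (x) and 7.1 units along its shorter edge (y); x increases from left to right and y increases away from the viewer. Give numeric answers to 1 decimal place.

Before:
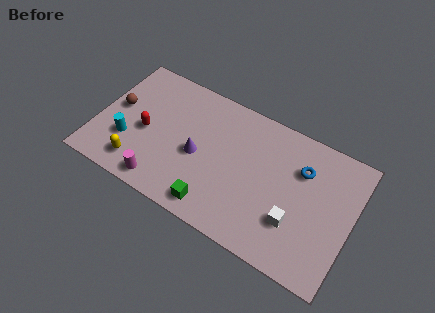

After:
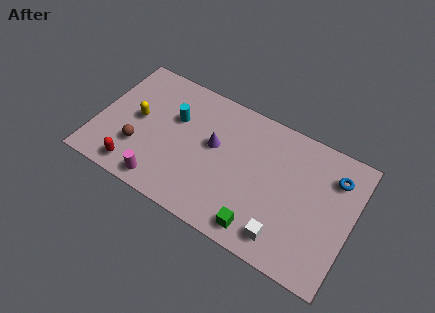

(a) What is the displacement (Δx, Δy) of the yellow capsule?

(-0.4, 2.4)

The yellow capsule was at about (2.4, 1.3) and moved to about (2.0, 3.7).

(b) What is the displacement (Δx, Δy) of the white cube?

(-0.4, -1.0)

The white cube was at about (10.3, 2.2) and moved to about (9.9, 1.2).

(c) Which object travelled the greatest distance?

the cyan cylinder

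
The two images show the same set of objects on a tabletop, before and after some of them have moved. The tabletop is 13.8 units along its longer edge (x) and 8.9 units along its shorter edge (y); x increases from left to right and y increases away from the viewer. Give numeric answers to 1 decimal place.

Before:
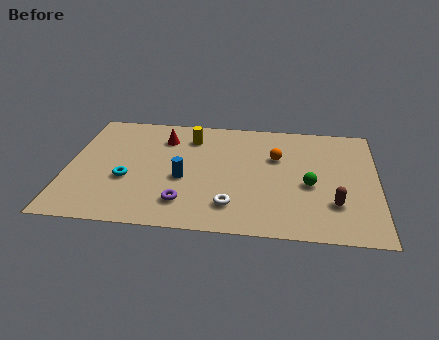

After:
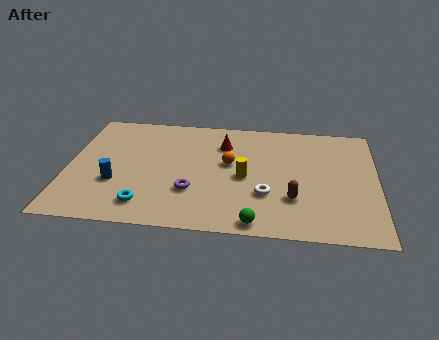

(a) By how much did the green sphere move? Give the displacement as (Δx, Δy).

(-2.3, -3.0)

The green sphere was at about (10.8, 3.8) and moved to about (8.5, 0.8).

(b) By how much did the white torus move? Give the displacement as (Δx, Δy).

(1.5, 1.0)

From the two frames, the white torus sits at roughly (7.4, 1.9) before and (8.9, 2.9) after.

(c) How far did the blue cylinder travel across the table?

3.1

The blue cylinder moved from about (5.2, 3.7) to (2.2, 3.1), a distance of √(3.0² + 0.6²) ≈ 3.1.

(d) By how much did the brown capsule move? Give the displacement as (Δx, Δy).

(-1.8, 0.2)

From the two frames, the brown capsule sits at roughly (11.9, 2.5) before and (10.1, 2.7) after.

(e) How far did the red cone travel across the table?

2.7

The red cone was near (4.2, 6.8) before and (6.9, 6.6) after, so it travelled √(2.7² + 0.2²) ≈ 2.7 units.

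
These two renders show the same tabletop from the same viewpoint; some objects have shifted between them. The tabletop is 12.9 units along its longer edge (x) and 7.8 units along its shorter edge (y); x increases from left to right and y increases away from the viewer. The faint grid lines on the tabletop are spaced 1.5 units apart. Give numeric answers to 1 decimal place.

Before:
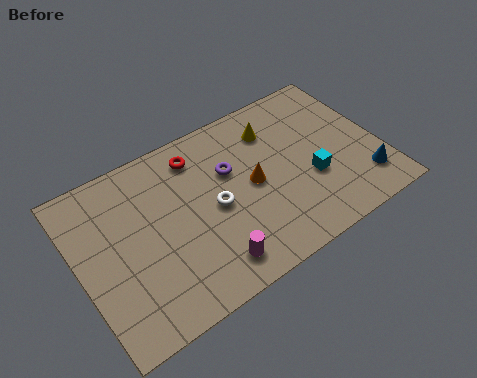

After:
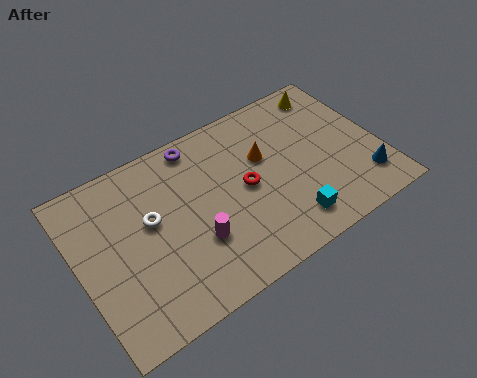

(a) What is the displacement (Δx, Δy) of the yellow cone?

(2.7, 0.7)

From the two frames, the yellow cone sits at roughly (8.7, 6.0) before and (11.4, 6.7) after.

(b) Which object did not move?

the blue cone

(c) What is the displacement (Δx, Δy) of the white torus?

(-2.6, 0.8)

The white torus started near (5.7, 3.7) and ended near (3.1, 4.5).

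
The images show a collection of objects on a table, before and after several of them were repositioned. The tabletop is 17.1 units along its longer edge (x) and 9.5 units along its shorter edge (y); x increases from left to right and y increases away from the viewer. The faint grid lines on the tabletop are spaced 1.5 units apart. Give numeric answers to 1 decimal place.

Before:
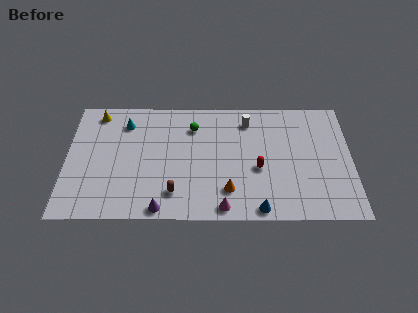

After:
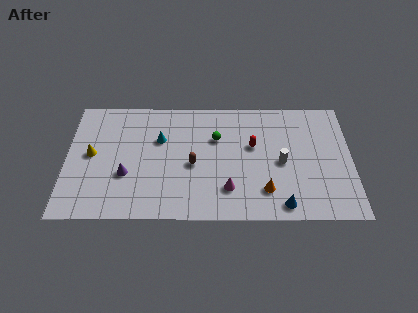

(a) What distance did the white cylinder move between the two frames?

3.9

From (10.9, 7.7) to (12.9, 4.4), the white cylinder covered √(2.0² + 3.3²) ≈ 3.9 units.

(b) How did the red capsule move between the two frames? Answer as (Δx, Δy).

(-0.3, 1.8)

The red capsule started near (11.5, 3.9) and ended near (11.2, 5.7).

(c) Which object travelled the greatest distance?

the white cylinder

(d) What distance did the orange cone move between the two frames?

2.2

The orange cone moved from about (9.7, 2.2) to (11.9, 2.2), a distance of √(2.2² + 0.0²) ≈ 2.2.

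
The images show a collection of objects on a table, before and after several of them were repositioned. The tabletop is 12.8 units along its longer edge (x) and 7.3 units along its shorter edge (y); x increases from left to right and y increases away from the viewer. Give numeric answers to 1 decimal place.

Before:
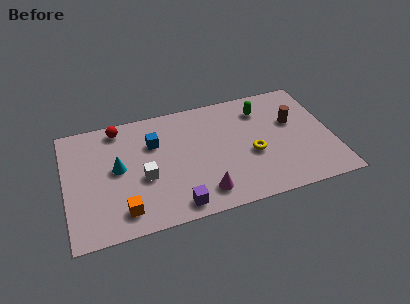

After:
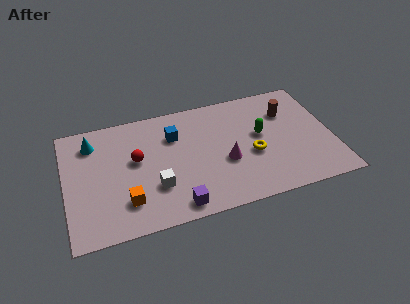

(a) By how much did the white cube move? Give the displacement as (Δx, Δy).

(0.5, -0.7)

From the two frames, the white cube sits at roughly (3.7, 3.0) before and (4.2, 2.3) after.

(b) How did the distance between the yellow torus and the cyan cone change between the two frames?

+1.5

They were about 6.5 units apart before and 8.0 after — 1.5 units further apart.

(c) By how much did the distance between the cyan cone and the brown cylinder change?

+0.9

The distance was about 8.5 in the first image and 9.4 in the second, so they moved 0.9 units further apart.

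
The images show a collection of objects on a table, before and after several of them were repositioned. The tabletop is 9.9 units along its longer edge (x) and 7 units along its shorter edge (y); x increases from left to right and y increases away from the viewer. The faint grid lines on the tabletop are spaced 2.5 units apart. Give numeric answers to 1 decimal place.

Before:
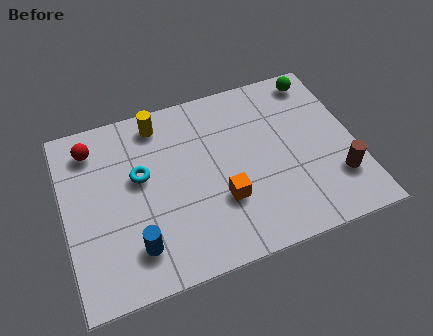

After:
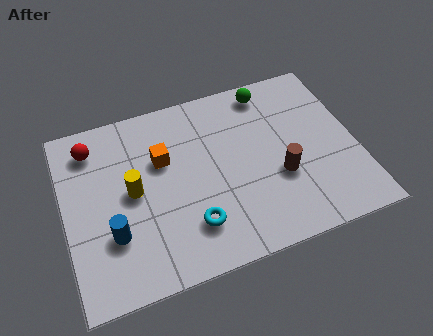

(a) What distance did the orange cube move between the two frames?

2.8

From (5.2, 2.3) to (3.4, 4.5), the orange cube covered √(1.8² + 2.2²) ≈ 2.8 units.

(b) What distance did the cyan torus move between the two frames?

2.8

The cyan torus was near (2.6, 4.1) before and (4.1, 1.7) after, so it travelled √(1.5² + 2.4²) ≈ 2.8 units.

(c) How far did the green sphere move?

1.7

The green sphere was near (8.9, 6.1) before and (7.2, 6.1) after, so it travelled √(1.7² + 0.0²) ≈ 1.7 units.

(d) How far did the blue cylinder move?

1.0

The blue cylinder moved from about (2.2, 1.5) to (1.5, 2.2), a distance of √(0.7² + 0.7²) ≈ 1.0.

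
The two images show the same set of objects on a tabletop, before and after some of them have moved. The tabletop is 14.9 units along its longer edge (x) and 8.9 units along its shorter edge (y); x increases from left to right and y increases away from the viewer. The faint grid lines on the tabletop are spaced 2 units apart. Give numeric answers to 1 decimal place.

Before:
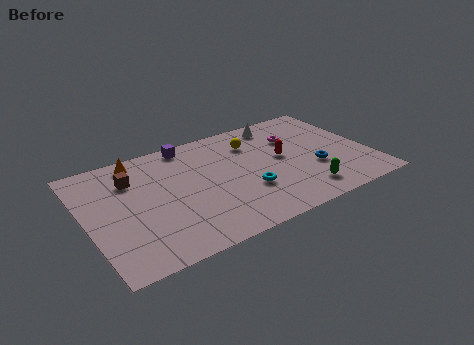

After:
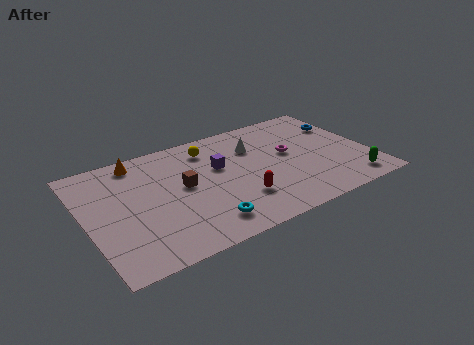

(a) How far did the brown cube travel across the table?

3.0

The brown cube was near (2.6, 6.5) before and (5.1, 4.8) after, so it travelled √(2.5² + 1.7²) ≈ 3.0 units.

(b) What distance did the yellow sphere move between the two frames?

2.4

From (9.1, 6.7) to (6.8, 7.2), the yellow sphere covered √(2.3² + 0.5²) ≈ 2.4 units.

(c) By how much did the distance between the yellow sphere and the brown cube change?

-3.6

They were about 6.5 units apart before and 2.9 after — 3.6 units closer together.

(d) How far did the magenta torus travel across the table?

1.3

The magenta torus moved from about (11.3, 6.2) to (10.8, 5.0), a distance of √(0.5² + 1.2²) ≈ 1.3.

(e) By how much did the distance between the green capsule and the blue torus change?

+3.2

They were about 1.8 units apart before and 5.0 after — 3.2 units further apart.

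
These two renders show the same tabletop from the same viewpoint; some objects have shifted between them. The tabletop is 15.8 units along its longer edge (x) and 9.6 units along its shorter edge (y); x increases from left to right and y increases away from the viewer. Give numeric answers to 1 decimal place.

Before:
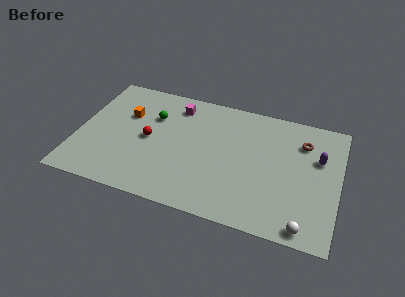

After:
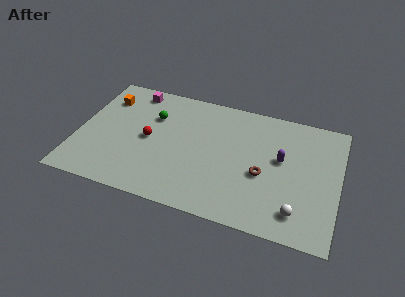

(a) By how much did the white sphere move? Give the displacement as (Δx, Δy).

(-0.5, 0.9)

The white sphere started near (14.0, 0.9) and ended near (13.5, 1.8).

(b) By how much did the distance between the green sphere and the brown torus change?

-1.7

The distance was about 9.1 in the first image and 7.4 in the second, so they moved 1.7 units closer together.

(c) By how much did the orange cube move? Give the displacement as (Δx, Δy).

(-1.4, 1.0)

From the two frames, the orange cube sits at roughly (2.8, 6.3) before and (1.4, 7.3) after.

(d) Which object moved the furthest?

the brown torus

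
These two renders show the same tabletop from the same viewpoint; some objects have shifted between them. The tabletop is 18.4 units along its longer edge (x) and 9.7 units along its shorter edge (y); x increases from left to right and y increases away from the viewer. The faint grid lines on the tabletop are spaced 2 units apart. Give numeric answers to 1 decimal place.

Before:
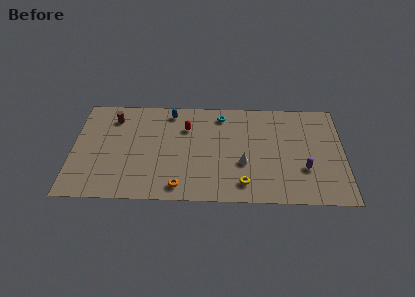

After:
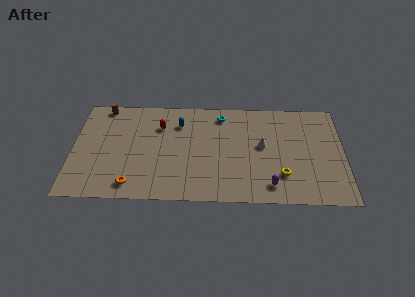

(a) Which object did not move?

the cyan torus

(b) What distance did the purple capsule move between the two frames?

2.8

The purple capsule was near (15.7, 3.2) before and (13.4, 1.6) after, so it travelled √(2.3² + 1.6²) ≈ 2.8 units.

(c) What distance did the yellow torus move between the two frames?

2.8

The yellow torus was near (11.6, 1.7) before and (14.2, 2.6) after, so it travelled √(2.6² + 0.9²) ≈ 2.8 units.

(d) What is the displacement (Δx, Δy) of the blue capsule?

(0.6, -1.1)

From the two frames, the blue capsule sits at roughly (6.6, 8.4) before and (7.2, 7.3) after.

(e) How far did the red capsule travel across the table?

1.8

The red capsule moved from about (7.7, 6.9) to (5.9, 7.0), a distance of √(1.8² + 0.1²) ≈ 1.8.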